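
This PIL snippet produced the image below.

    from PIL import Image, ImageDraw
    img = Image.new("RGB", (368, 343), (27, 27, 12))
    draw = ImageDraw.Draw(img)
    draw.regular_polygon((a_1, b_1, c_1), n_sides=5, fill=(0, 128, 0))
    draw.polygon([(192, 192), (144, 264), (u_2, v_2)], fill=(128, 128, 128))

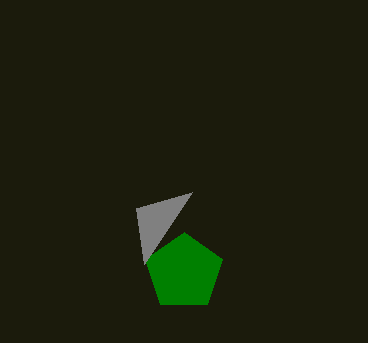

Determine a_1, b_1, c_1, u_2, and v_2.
a_1 = 184, b_1 = 272, c_1 = 40, u_2 = 136, v_2 = 208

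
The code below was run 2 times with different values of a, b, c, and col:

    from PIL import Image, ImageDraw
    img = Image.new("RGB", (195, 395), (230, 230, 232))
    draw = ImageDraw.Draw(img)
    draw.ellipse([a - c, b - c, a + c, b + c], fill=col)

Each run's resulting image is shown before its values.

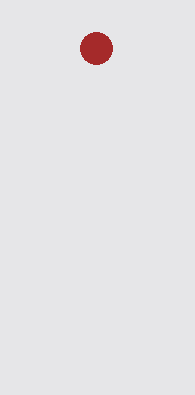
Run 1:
a = 96; b = 48; c = 16; col = 'brown'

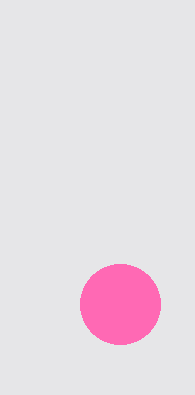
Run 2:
a = 120, b = 304, c = 40, col = 'hotpink'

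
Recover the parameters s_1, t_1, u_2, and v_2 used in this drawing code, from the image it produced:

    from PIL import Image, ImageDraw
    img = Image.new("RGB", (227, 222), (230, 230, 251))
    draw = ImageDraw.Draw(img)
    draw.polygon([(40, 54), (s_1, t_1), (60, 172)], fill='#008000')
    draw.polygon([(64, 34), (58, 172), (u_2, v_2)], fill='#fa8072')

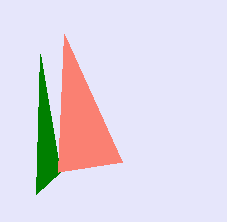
s_1 = 36; t_1 = 194; u_2 = 122; v_2 = 162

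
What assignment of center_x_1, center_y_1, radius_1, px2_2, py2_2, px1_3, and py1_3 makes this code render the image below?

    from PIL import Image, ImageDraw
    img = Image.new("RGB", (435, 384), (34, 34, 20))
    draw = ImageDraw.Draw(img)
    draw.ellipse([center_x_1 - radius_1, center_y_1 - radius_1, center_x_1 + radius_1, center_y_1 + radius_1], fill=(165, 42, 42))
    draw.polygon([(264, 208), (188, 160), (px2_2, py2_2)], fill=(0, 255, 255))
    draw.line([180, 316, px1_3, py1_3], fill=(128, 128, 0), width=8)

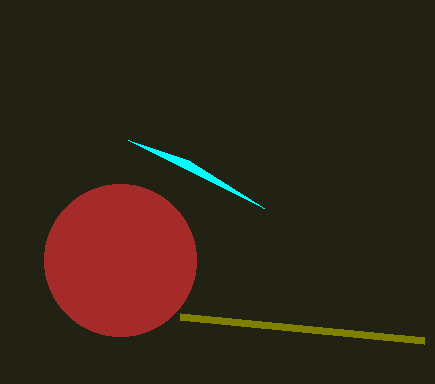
center_x_1 = 120
center_y_1 = 260
radius_1 = 76
px2_2 = 128
py2_2 = 140
px1_3 = 424
py1_3 = 340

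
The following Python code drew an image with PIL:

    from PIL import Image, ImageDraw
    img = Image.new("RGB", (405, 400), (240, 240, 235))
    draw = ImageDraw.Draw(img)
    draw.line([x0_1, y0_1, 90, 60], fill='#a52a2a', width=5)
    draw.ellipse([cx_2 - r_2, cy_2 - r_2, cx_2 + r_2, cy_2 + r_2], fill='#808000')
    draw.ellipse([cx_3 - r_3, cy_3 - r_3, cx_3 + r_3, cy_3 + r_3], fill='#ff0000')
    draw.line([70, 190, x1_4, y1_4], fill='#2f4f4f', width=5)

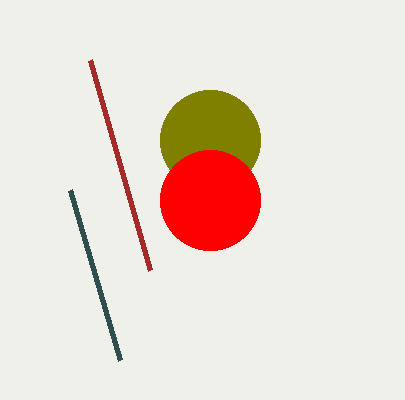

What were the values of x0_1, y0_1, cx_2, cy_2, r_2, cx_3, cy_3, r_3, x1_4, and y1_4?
x0_1 = 150; y0_1 = 270; cx_2 = 210; cy_2 = 140; r_2 = 50; cx_3 = 210; cy_3 = 200; r_3 = 50; x1_4 = 120; y1_4 = 360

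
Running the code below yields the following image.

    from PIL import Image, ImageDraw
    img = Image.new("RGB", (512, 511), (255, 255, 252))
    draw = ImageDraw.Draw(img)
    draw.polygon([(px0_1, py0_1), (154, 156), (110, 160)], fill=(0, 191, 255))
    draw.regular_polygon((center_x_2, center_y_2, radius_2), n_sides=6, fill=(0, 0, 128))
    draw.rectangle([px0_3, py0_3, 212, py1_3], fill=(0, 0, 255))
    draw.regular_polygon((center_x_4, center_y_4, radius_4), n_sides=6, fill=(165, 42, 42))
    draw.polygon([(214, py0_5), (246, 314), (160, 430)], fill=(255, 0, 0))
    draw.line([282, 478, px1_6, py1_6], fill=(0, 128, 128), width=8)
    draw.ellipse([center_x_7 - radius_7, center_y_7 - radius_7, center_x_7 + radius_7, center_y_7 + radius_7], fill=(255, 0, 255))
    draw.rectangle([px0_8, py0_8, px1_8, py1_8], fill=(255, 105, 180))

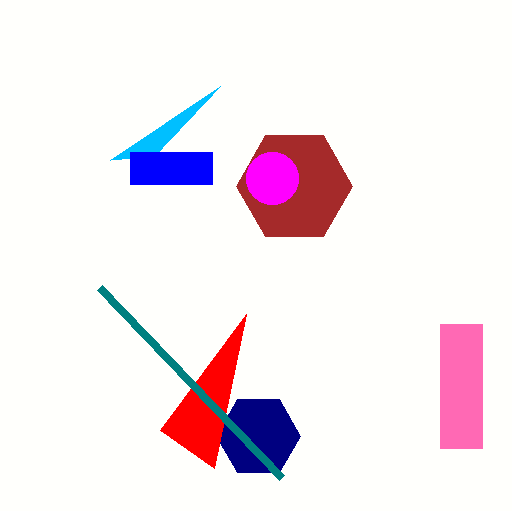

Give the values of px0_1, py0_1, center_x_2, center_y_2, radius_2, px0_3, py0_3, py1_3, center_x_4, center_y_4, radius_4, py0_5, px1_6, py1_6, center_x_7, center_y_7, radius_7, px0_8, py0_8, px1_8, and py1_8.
px0_1 = 220; py0_1 = 86; center_x_2 = 258; center_y_2 = 436; radius_2 = 42; px0_3 = 130; py0_3 = 152; py1_3 = 184; center_x_4 = 294; center_y_4 = 186; radius_4 = 58; py0_5 = 468; px1_6 = 100; py1_6 = 288; center_x_7 = 272; center_y_7 = 178; radius_7 = 26; px0_8 = 440; py0_8 = 324; px1_8 = 482; py1_8 = 448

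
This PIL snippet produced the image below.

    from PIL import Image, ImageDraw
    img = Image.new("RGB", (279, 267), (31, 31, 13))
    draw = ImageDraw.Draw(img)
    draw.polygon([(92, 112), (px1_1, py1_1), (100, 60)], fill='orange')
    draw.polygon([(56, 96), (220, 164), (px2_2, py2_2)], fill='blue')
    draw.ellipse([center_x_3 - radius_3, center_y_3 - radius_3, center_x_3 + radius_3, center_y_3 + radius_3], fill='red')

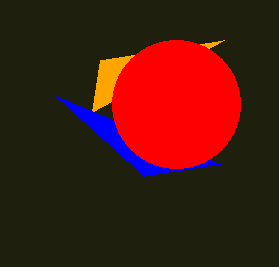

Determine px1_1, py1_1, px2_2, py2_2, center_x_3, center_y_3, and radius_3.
px1_1 = 224, py1_1 = 40, px2_2 = 144, py2_2 = 176, center_x_3 = 176, center_y_3 = 104, radius_3 = 64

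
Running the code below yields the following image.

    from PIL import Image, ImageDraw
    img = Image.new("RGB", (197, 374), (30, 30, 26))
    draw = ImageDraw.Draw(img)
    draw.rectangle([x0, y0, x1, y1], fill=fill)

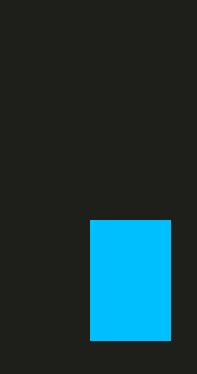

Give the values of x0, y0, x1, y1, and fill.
x0 = 90
y0 = 220
x1 = 170
y1 = 340
fill = 'deepskyblue'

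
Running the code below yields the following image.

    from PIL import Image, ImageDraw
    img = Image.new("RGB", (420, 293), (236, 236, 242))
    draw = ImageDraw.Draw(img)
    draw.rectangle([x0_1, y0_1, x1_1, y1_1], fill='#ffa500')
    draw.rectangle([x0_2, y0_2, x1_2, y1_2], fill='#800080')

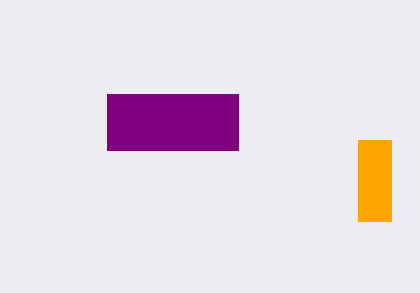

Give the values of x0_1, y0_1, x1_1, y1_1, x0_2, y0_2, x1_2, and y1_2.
x0_1 = 358, y0_1 = 140, x1_1 = 391, y1_1 = 221, x0_2 = 107, y0_2 = 94, x1_2 = 238, y1_2 = 150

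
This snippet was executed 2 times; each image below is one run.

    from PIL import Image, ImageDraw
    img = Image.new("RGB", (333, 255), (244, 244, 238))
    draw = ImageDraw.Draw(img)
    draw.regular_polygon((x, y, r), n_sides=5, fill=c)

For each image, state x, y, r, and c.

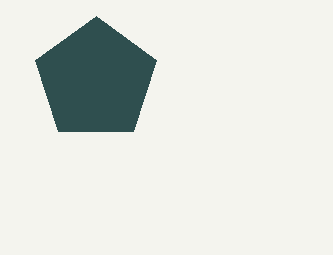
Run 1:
x = 96; y = 80; r = 64; c = 'darkslategray'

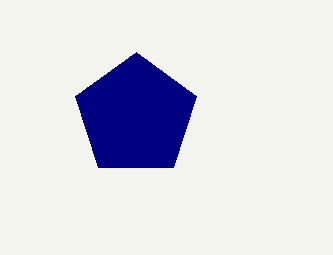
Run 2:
x = 136; y = 116; r = 64; c = 'navy'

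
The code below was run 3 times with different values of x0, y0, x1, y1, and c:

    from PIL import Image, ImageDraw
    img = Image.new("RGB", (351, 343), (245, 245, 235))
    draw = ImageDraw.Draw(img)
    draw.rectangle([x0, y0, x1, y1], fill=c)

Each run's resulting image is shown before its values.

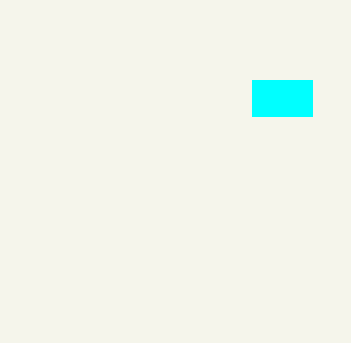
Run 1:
x0 = 252; y0 = 80; x1 = 312; y1 = 116; c = 'cyan'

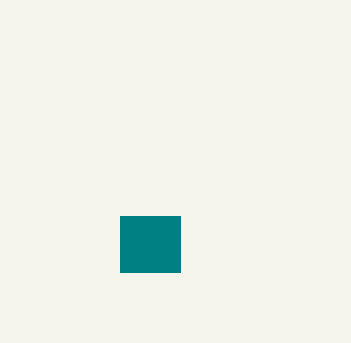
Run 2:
x0 = 120
y0 = 216
x1 = 180
y1 = 272
c = 'teal'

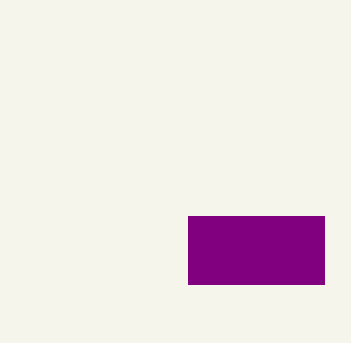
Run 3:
x0 = 188, y0 = 216, x1 = 324, y1 = 284, c = 'purple'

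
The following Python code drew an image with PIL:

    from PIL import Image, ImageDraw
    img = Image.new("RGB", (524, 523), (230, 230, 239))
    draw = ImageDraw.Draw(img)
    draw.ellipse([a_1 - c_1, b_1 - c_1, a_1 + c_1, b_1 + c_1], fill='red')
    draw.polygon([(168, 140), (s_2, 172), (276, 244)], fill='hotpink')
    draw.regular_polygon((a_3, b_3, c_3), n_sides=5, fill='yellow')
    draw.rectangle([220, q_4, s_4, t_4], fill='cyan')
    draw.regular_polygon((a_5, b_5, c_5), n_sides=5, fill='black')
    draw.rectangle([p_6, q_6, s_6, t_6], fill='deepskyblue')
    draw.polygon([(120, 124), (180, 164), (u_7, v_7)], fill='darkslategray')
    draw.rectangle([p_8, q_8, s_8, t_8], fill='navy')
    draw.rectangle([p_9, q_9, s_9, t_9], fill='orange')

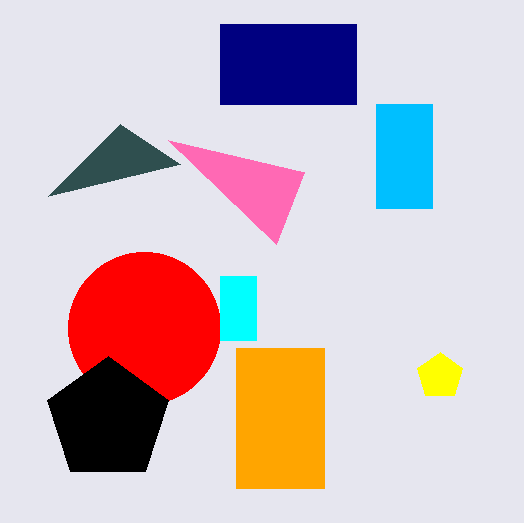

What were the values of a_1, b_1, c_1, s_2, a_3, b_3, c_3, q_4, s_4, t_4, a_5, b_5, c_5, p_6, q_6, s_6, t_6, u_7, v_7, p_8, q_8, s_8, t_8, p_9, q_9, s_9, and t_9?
a_1 = 144, b_1 = 328, c_1 = 76, s_2 = 304, a_3 = 440, b_3 = 376, c_3 = 24, q_4 = 276, s_4 = 256, t_4 = 340, a_5 = 108, b_5 = 420, c_5 = 64, p_6 = 376, q_6 = 104, s_6 = 432, t_6 = 208, u_7 = 48, v_7 = 196, p_8 = 220, q_8 = 24, s_8 = 356, t_8 = 104, p_9 = 236, q_9 = 348, s_9 = 324, t_9 = 488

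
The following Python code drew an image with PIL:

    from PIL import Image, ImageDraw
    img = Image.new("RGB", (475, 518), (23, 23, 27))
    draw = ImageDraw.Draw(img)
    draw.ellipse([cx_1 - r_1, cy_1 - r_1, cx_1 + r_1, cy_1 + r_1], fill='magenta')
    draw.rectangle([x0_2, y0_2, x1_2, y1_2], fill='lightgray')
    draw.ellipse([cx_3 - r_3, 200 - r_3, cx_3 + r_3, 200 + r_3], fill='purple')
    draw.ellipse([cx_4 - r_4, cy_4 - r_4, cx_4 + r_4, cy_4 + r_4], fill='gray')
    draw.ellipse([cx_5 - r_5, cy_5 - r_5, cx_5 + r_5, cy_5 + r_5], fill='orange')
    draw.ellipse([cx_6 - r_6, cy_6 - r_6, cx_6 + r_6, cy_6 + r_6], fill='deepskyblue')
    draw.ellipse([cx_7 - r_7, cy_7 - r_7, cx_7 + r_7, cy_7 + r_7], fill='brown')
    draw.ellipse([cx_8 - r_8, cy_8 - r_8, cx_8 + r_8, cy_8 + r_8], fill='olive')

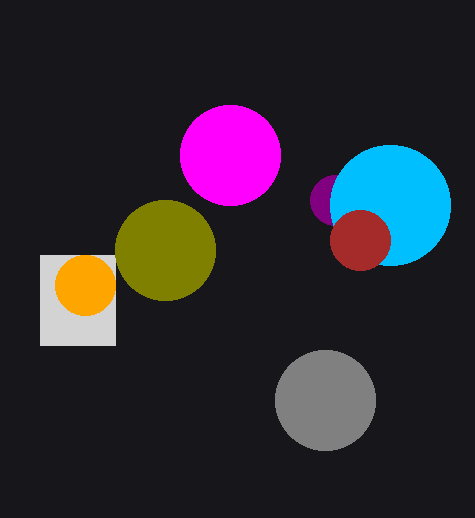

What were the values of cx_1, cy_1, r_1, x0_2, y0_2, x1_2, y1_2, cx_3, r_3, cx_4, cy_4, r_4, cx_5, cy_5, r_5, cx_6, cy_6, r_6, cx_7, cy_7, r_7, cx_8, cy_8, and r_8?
cx_1 = 230; cy_1 = 155; r_1 = 50; x0_2 = 40; y0_2 = 255; x1_2 = 115; y1_2 = 345; cx_3 = 335; r_3 = 25; cx_4 = 325; cy_4 = 400; r_4 = 50; cx_5 = 85; cy_5 = 285; r_5 = 30; cx_6 = 390; cy_6 = 205; r_6 = 60; cx_7 = 360; cy_7 = 240; r_7 = 30; cx_8 = 165; cy_8 = 250; r_8 = 50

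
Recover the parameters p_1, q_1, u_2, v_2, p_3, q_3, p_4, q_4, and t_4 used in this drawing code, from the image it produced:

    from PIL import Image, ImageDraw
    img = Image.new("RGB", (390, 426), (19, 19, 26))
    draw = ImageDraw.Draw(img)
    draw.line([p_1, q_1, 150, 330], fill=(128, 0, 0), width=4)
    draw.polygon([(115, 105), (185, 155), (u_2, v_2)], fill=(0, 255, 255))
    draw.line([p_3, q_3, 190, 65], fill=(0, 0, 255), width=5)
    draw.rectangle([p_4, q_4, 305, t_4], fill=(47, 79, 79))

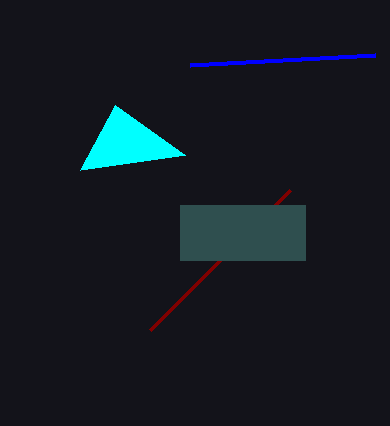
p_1 = 290, q_1 = 190, u_2 = 80, v_2 = 170, p_3 = 375, q_3 = 55, p_4 = 180, q_4 = 205, t_4 = 260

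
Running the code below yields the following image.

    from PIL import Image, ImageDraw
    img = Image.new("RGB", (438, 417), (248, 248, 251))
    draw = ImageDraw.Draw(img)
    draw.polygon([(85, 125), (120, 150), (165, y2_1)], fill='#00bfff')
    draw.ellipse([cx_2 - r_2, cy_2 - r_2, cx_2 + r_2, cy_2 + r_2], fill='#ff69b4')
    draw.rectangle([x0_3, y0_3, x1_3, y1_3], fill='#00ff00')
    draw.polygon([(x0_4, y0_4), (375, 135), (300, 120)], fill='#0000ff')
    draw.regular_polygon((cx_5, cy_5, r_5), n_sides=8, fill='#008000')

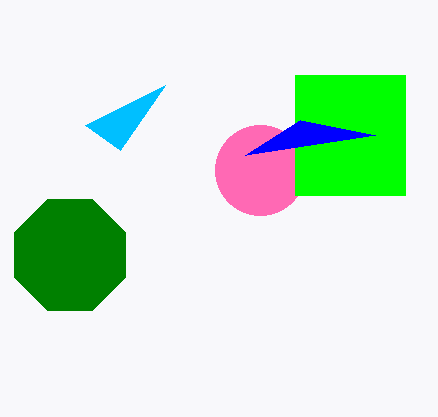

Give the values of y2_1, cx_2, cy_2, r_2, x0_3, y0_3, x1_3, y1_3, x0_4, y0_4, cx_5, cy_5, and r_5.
y2_1 = 85; cx_2 = 260; cy_2 = 170; r_2 = 45; x0_3 = 295; y0_3 = 75; x1_3 = 405; y1_3 = 195; x0_4 = 245; y0_4 = 155; cx_5 = 70; cy_5 = 255; r_5 = 60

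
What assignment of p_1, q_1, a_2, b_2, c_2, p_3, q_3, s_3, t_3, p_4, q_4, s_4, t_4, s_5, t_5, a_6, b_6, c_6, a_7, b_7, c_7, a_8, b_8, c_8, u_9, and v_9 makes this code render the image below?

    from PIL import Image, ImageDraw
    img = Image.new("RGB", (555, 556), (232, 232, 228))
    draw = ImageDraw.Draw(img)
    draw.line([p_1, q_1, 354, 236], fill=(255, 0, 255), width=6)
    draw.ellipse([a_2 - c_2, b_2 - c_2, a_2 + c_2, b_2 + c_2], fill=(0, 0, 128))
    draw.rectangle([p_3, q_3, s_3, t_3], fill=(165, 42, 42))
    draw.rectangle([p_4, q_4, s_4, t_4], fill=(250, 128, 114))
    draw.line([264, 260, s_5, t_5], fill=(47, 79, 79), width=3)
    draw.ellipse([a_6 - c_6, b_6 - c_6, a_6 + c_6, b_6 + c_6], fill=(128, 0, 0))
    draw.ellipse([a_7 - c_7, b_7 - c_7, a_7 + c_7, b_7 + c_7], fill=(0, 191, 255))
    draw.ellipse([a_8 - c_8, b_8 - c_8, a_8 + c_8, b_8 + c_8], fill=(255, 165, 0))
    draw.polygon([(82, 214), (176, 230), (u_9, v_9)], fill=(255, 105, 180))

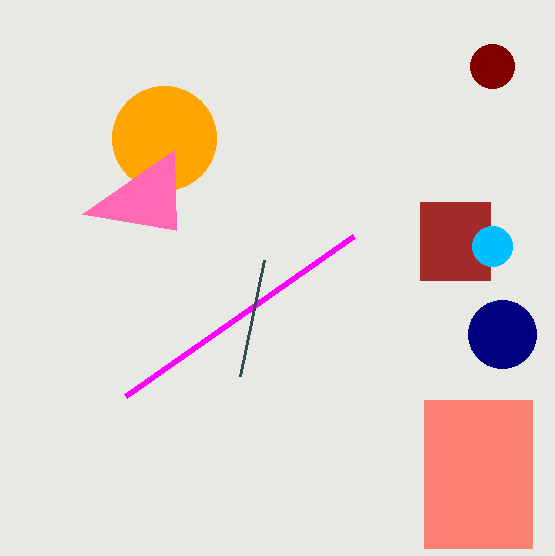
p_1 = 126
q_1 = 396
a_2 = 502
b_2 = 334
c_2 = 34
p_3 = 420
q_3 = 202
s_3 = 490
t_3 = 280
p_4 = 424
q_4 = 400
s_4 = 532
t_4 = 548
s_5 = 240
t_5 = 376
a_6 = 492
b_6 = 66
c_6 = 22
a_7 = 492
b_7 = 246
c_7 = 20
a_8 = 164
b_8 = 138
c_8 = 52
u_9 = 174
v_9 = 150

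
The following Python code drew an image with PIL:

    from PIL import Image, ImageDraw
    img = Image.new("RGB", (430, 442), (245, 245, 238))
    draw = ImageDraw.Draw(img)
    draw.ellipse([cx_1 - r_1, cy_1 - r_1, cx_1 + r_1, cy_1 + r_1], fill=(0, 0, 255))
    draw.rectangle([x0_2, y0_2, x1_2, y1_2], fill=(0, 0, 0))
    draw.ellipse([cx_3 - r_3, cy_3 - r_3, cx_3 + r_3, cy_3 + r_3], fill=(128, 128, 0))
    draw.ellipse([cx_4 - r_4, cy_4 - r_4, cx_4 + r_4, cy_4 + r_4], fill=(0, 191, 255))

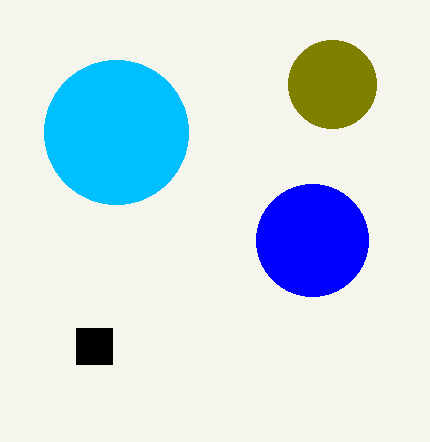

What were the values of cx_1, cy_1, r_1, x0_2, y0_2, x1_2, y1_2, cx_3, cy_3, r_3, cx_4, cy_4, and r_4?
cx_1 = 312
cy_1 = 240
r_1 = 56
x0_2 = 76
y0_2 = 328
x1_2 = 112
y1_2 = 364
cx_3 = 332
cy_3 = 84
r_3 = 44
cx_4 = 116
cy_4 = 132
r_4 = 72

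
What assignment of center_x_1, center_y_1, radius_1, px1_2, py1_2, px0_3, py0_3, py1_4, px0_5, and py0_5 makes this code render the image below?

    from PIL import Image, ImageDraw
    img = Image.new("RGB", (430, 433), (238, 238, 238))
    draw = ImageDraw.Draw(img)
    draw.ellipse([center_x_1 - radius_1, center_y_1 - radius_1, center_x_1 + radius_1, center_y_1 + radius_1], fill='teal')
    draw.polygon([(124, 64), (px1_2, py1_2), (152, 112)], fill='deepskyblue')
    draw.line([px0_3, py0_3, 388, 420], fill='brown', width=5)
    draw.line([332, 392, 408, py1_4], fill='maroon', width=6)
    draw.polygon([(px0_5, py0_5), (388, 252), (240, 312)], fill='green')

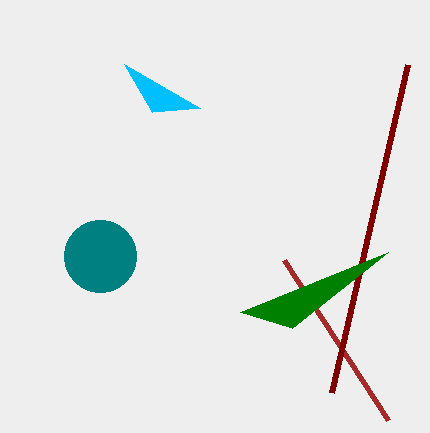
center_x_1 = 100
center_y_1 = 256
radius_1 = 36
px1_2 = 200
py1_2 = 108
px0_3 = 284
py0_3 = 260
py1_4 = 64
px0_5 = 292
py0_5 = 328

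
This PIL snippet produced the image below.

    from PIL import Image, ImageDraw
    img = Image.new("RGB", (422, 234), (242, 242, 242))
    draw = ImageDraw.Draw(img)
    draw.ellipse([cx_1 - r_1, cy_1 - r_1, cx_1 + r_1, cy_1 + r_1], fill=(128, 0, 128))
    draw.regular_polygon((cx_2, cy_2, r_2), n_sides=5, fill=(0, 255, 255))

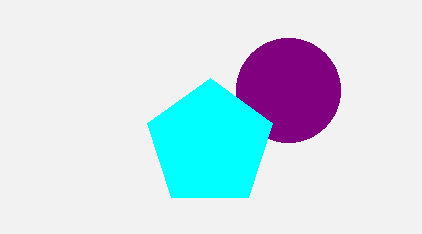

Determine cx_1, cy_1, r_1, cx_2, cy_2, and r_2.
cx_1 = 288; cy_1 = 90; r_1 = 52; cx_2 = 210; cy_2 = 144; r_2 = 66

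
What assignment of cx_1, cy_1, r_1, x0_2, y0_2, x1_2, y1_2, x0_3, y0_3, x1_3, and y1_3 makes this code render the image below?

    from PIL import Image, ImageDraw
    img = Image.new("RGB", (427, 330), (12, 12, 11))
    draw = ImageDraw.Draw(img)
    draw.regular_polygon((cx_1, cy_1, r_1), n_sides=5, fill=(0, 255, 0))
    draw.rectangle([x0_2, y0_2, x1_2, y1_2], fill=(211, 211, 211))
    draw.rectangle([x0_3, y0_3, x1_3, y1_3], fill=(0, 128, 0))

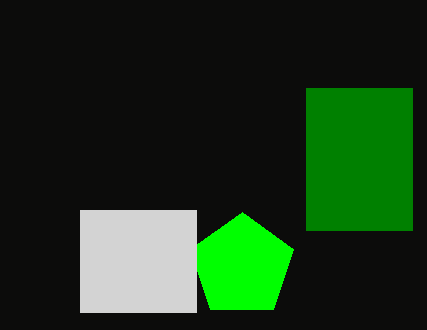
cx_1 = 242, cy_1 = 266, r_1 = 54, x0_2 = 80, y0_2 = 210, x1_2 = 196, y1_2 = 312, x0_3 = 306, y0_3 = 88, x1_3 = 412, y1_3 = 230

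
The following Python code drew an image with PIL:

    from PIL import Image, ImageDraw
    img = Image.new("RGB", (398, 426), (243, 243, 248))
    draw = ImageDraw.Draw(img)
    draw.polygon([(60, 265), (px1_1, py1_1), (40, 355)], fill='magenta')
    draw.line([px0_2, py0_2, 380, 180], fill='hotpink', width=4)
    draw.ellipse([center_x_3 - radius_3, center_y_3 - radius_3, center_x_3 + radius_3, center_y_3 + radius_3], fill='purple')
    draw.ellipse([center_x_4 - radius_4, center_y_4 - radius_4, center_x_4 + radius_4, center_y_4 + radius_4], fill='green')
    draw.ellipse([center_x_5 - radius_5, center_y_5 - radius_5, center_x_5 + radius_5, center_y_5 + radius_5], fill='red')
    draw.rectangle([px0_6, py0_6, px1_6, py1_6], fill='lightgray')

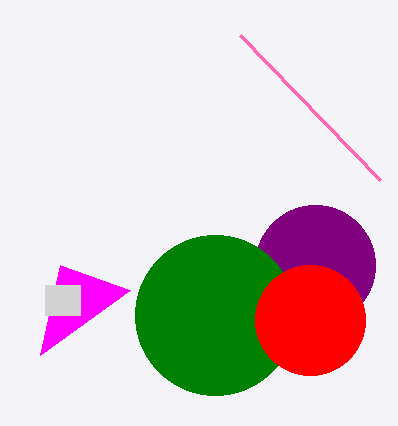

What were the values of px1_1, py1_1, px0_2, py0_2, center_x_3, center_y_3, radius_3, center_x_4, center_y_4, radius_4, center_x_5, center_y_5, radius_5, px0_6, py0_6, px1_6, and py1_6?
px1_1 = 130
py1_1 = 290
px0_2 = 240
py0_2 = 35
center_x_3 = 315
center_y_3 = 265
radius_3 = 60
center_x_4 = 215
center_y_4 = 315
radius_4 = 80
center_x_5 = 310
center_y_5 = 320
radius_5 = 55
px0_6 = 45
py0_6 = 285
px1_6 = 80
py1_6 = 315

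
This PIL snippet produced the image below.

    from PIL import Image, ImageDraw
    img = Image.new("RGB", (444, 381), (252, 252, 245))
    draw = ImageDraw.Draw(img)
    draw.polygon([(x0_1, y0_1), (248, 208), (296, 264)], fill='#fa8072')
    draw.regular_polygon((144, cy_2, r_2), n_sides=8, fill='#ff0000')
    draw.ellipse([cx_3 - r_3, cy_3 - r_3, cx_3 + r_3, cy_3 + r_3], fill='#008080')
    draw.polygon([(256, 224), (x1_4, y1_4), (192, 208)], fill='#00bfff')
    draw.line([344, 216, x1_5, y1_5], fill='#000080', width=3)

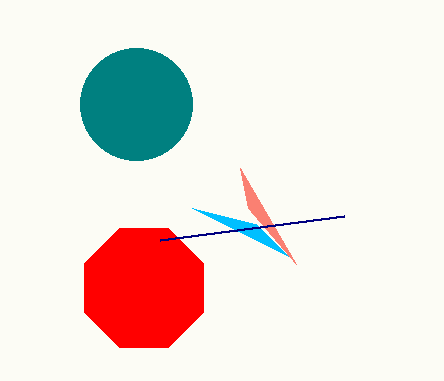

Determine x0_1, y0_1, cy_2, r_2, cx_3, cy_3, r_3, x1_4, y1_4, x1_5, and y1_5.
x0_1 = 240
y0_1 = 168
cy_2 = 288
r_2 = 64
cx_3 = 136
cy_3 = 104
r_3 = 56
x1_4 = 288
y1_4 = 256
x1_5 = 160
y1_5 = 240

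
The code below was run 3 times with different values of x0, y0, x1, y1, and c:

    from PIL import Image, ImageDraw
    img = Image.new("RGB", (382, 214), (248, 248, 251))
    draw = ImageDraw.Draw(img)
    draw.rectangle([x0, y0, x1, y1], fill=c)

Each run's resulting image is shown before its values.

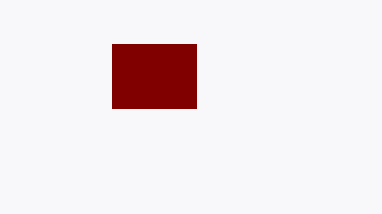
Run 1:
x0 = 112
y0 = 44
x1 = 196
y1 = 108
c = 'maroon'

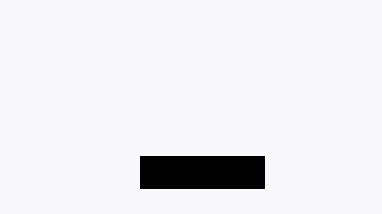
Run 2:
x0 = 140, y0 = 156, x1 = 264, y1 = 188, c = 'black'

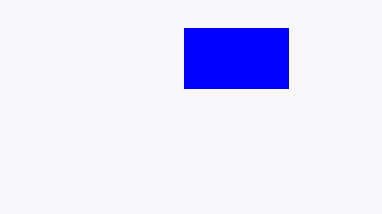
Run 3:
x0 = 184; y0 = 28; x1 = 288; y1 = 88; c = 'blue'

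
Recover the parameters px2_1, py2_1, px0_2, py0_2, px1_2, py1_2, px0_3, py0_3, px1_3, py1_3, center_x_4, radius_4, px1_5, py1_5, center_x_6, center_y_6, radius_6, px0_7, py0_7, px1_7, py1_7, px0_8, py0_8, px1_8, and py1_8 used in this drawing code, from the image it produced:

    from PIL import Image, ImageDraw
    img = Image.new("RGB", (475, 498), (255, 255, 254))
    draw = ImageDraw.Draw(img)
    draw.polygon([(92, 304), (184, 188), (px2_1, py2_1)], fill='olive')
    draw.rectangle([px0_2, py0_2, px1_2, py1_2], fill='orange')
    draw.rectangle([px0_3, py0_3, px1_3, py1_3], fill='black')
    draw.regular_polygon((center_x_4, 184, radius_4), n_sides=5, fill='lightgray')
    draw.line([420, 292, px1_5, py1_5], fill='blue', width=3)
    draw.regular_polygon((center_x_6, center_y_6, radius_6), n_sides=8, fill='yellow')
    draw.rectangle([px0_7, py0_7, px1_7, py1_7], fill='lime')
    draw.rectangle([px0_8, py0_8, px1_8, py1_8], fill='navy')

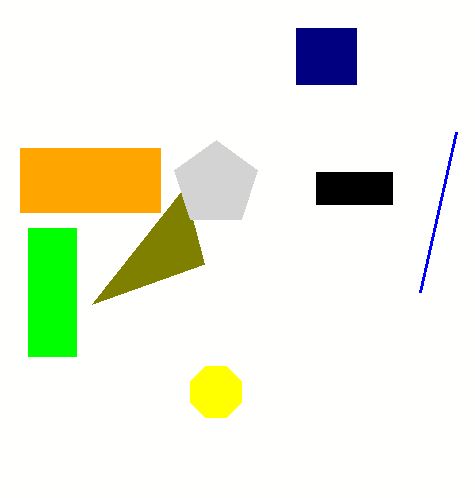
px2_1 = 204
py2_1 = 264
px0_2 = 20
py0_2 = 148
px1_2 = 160
py1_2 = 212
px0_3 = 316
py0_3 = 172
px1_3 = 392
py1_3 = 204
center_x_4 = 216
radius_4 = 44
px1_5 = 456
py1_5 = 132
center_x_6 = 216
center_y_6 = 392
radius_6 = 28
px0_7 = 28
py0_7 = 228
px1_7 = 76
py1_7 = 356
px0_8 = 296
py0_8 = 28
px1_8 = 356
py1_8 = 84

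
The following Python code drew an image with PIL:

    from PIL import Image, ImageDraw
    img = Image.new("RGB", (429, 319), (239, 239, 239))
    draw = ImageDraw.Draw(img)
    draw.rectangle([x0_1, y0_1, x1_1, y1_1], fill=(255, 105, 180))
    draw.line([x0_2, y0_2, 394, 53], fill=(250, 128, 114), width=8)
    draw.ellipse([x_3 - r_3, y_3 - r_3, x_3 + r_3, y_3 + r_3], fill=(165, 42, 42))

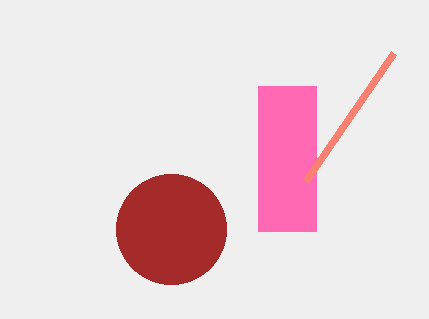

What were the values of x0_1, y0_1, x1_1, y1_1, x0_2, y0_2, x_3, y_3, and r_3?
x0_1 = 258, y0_1 = 86, x1_1 = 316, y1_1 = 231, x0_2 = 306, y0_2 = 181, x_3 = 171, y_3 = 229, r_3 = 55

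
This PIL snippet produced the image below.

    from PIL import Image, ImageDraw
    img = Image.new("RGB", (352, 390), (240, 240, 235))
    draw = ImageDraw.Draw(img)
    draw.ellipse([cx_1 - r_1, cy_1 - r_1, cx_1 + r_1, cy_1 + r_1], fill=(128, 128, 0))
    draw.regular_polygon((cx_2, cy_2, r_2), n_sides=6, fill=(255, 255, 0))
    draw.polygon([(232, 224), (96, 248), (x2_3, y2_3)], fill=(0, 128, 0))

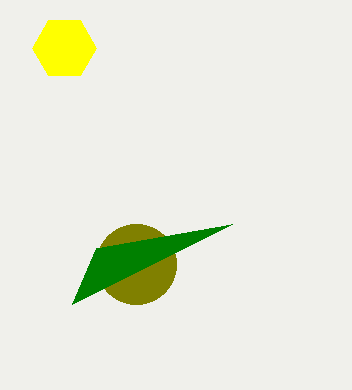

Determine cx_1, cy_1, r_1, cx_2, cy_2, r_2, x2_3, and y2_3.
cx_1 = 136; cy_1 = 264; r_1 = 40; cx_2 = 64; cy_2 = 48; r_2 = 32; x2_3 = 72; y2_3 = 304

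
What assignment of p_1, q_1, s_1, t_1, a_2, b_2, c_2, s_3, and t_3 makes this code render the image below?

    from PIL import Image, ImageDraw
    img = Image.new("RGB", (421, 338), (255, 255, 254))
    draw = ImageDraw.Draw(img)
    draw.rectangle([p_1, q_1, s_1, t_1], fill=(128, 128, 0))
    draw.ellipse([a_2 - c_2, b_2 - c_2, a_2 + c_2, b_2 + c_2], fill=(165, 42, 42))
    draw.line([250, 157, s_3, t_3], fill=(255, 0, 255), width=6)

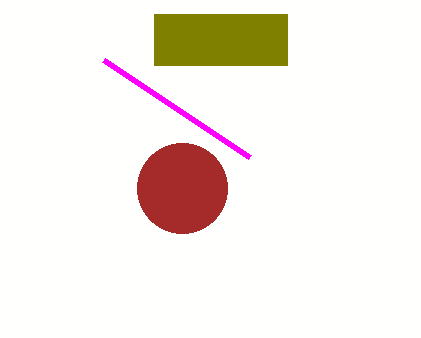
p_1 = 154, q_1 = 14, s_1 = 287, t_1 = 65, a_2 = 182, b_2 = 188, c_2 = 45, s_3 = 104, t_3 = 60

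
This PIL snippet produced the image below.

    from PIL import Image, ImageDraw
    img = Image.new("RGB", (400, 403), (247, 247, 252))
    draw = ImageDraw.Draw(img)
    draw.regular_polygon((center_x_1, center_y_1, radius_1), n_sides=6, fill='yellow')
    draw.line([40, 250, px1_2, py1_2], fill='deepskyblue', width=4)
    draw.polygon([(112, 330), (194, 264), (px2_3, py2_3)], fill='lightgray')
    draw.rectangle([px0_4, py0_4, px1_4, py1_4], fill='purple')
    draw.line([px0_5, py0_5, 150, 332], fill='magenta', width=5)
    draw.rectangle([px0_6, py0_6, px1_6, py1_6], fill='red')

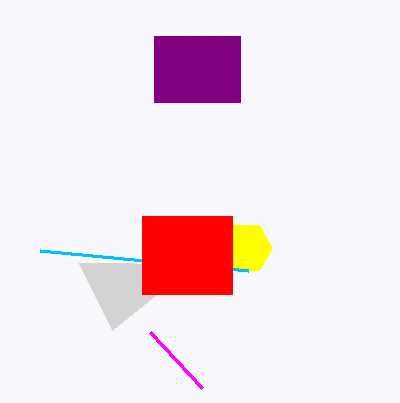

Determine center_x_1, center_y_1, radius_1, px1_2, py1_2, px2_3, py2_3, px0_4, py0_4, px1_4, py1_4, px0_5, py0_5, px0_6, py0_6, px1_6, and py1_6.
center_x_1 = 246; center_y_1 = 248; radius_1 = 26; px1_2 = 248; py1_2 = 270; px2_3 = 78; py2_3 = 262; px0_4 = 154; py0_4 = 36; px1_4 = 240; py1_4 = 102; px0_5 = 202; py0_5 = 388; px0_6 = 142; py0_6 = 216; px1_6 = 232; py1_6 = 294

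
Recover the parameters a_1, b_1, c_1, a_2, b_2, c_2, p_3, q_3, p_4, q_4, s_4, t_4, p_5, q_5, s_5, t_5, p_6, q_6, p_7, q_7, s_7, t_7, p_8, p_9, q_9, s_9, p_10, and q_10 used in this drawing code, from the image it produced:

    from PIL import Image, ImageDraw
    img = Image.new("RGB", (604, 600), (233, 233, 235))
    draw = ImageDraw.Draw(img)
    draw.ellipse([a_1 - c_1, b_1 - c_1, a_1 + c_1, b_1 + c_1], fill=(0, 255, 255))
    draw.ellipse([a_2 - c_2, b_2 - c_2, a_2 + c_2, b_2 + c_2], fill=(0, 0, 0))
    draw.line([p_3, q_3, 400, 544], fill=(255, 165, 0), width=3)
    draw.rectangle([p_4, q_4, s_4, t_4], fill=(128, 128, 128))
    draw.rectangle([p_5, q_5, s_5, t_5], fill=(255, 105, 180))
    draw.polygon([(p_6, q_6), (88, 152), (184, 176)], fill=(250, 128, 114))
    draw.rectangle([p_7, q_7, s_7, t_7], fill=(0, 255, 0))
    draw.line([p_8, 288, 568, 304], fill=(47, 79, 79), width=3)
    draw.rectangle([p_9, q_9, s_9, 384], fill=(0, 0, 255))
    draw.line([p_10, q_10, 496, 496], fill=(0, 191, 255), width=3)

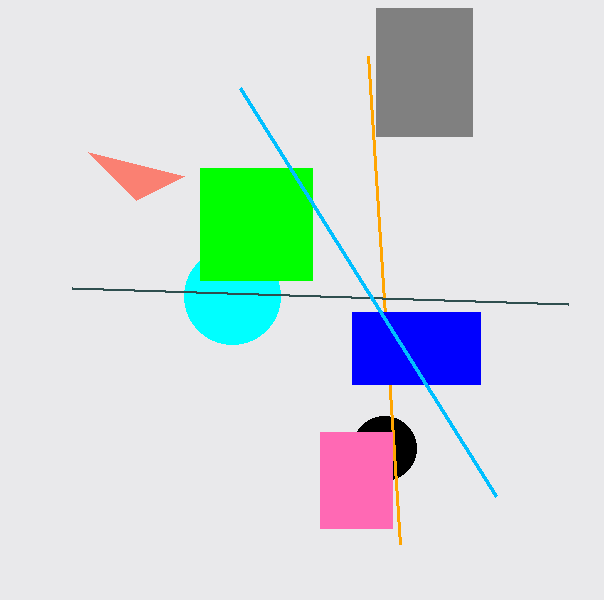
a_1 = 232; b_1 = 296; c_1 = 48; a_2 = 384; b_2 = 448; c_2 = 32; p_3 = 368; q_3 = 56; p_4 = 376; q_4 = 8; s_4 = 472; t_4 = 136; p_5 = 320; q_5 = 432; s_5 = 392; t_5 = 528; p_6 = 136; q_6 = 200; p_7 = 200; q_7 = 168; s_7 = 312; t_7 = 280; p_8 = 72; p_9 = 352; q_9 = 312; s_9 = 480; p_10 = 240; q_10 = 88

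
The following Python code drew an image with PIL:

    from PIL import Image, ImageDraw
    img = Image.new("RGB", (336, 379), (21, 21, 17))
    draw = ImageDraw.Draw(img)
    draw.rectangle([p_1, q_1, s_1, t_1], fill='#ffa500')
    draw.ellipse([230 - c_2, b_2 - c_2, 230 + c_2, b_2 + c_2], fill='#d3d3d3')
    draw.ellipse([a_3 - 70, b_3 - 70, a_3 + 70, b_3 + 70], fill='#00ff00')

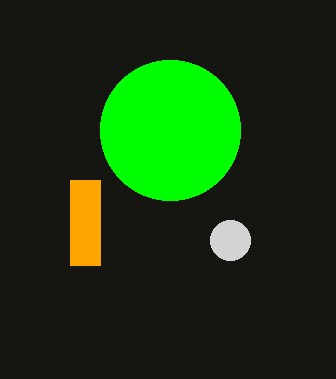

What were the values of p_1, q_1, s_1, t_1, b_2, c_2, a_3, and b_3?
p_1 = 70
q_1 = 180
s_1 = 100
t_1 = 265
b_2 = 240
c_2 = 20
a_3 = 170
b_3 = 130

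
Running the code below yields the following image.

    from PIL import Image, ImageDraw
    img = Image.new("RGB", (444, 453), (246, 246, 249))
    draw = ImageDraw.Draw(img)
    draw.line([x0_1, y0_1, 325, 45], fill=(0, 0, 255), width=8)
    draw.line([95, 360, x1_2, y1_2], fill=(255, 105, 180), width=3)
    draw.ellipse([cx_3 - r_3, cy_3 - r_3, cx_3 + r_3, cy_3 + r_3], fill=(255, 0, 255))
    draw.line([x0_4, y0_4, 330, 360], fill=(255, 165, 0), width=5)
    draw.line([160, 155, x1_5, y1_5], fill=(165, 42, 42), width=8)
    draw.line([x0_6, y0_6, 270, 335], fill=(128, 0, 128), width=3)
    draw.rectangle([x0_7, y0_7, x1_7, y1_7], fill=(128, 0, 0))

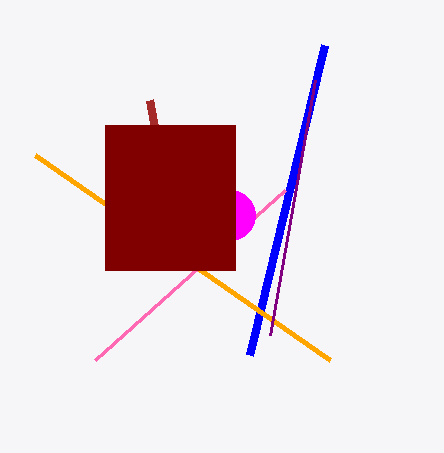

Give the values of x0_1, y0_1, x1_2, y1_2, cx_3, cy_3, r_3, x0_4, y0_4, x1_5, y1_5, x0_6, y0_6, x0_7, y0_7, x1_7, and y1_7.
x0_1 = 250
y0_1 = 355
x1_2 = 285
y1_2 = 190
cx_3 = 230
cy_3 = 215
r_3 = 25
x0_4 = 35
y0_4 = 155
x1_5 = 150
y1_5 = 100
x0_6 = 315
y0_6 = 80
x0_7 = 105
y0_7 = 125
x1_7 = 235
y1_7 = 270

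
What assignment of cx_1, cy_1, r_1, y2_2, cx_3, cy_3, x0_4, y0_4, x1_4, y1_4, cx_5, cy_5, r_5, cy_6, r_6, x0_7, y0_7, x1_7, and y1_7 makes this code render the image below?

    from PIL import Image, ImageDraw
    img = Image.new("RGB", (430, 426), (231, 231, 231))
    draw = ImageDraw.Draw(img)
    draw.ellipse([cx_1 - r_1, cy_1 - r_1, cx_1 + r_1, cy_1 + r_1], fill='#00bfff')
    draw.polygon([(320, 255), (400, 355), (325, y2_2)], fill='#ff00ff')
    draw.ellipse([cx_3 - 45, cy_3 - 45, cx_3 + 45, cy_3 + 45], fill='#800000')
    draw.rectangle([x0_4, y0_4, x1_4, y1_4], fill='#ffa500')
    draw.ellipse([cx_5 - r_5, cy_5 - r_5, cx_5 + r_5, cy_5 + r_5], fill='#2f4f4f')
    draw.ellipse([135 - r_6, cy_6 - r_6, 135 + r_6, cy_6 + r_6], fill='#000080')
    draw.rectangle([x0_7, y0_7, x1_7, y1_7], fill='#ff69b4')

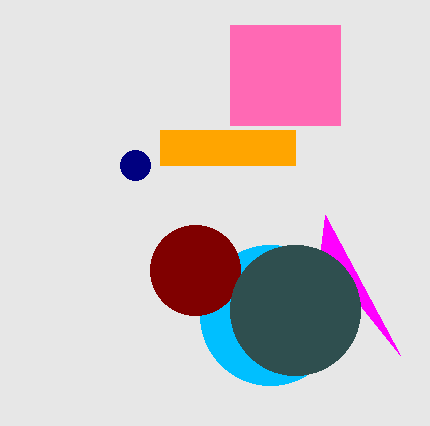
cx_1 = 270; cy_1 = 315; r_1 = 70; y2_2 = 215; cx_3 = 195; cy_3 = 270; x0_4 = 160; y0_4 = 130; x1_4 = 295; y1_4 = 165; cx_5 = 295; cy_5 = 310; r_5 = 65; cy_6 = 165; r_6 = 15; x0_7 = 230; y0_7 = 25; x1_7 = 340; y1_7 = 125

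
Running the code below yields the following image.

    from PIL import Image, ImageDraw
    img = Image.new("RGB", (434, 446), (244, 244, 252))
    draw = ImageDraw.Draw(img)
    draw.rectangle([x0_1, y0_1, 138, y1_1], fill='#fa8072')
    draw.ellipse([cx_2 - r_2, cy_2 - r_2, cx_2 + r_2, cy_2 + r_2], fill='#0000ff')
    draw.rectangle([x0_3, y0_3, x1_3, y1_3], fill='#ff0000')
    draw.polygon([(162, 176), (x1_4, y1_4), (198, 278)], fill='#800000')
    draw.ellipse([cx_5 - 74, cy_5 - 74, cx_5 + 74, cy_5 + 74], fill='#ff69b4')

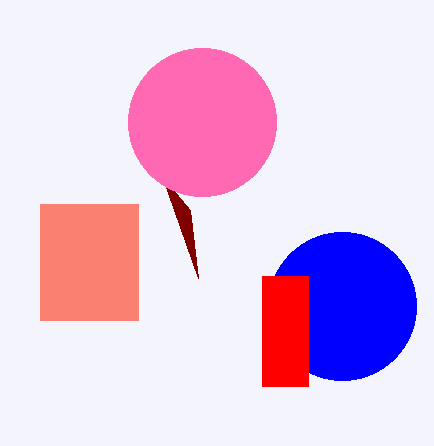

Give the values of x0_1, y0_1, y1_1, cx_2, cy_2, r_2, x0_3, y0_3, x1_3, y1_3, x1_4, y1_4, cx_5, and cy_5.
x0_1 = 40, y0_1 = 204, y1_1 = 320, cx_2 = 342, cy_2 = 306, r_2 = 74, x0_3 = 262, y0_3 = 276, x1_3 = 308, y1_3 = 386, x1_4 = 190, y1_4 = 210, cx_5 = 202, cy_5 = 122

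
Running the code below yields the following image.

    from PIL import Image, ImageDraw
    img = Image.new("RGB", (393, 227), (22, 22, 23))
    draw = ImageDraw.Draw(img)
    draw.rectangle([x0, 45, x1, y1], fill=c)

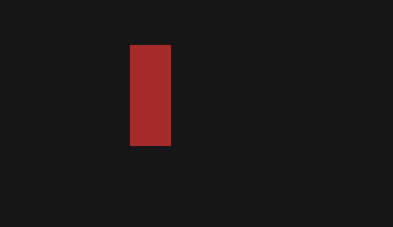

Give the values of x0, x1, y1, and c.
x0 = 130; x1 = 170; y1 = 145; c = 'brown'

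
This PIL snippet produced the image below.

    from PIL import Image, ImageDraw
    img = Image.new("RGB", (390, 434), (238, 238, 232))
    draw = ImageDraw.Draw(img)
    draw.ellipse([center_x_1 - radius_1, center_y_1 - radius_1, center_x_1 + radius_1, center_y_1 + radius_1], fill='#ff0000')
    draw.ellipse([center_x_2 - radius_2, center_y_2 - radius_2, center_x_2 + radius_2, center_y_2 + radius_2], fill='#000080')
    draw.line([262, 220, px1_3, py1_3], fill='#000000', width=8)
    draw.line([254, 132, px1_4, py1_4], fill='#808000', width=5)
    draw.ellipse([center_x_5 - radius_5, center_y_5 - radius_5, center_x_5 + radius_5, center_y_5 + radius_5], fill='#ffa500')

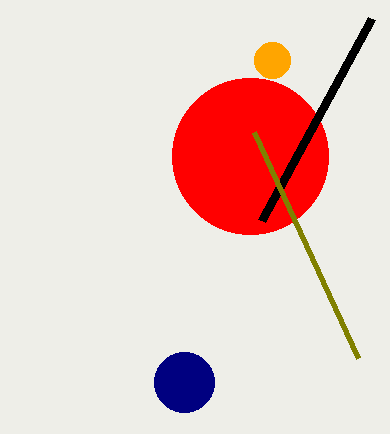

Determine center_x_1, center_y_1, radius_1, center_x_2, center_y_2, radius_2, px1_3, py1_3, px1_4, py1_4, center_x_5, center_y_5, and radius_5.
center_x_1 = 250, center_y_1 = 156, radius_1 = 78, center_x_2 = 184, center_y_2 = 382, radius_2 = 30, px1_3 = 372, py1_3 = 18, px1_4 = 358, py1_4 = 358, center_x_5 = 272, center_y_5 = 60, radius_5 = 18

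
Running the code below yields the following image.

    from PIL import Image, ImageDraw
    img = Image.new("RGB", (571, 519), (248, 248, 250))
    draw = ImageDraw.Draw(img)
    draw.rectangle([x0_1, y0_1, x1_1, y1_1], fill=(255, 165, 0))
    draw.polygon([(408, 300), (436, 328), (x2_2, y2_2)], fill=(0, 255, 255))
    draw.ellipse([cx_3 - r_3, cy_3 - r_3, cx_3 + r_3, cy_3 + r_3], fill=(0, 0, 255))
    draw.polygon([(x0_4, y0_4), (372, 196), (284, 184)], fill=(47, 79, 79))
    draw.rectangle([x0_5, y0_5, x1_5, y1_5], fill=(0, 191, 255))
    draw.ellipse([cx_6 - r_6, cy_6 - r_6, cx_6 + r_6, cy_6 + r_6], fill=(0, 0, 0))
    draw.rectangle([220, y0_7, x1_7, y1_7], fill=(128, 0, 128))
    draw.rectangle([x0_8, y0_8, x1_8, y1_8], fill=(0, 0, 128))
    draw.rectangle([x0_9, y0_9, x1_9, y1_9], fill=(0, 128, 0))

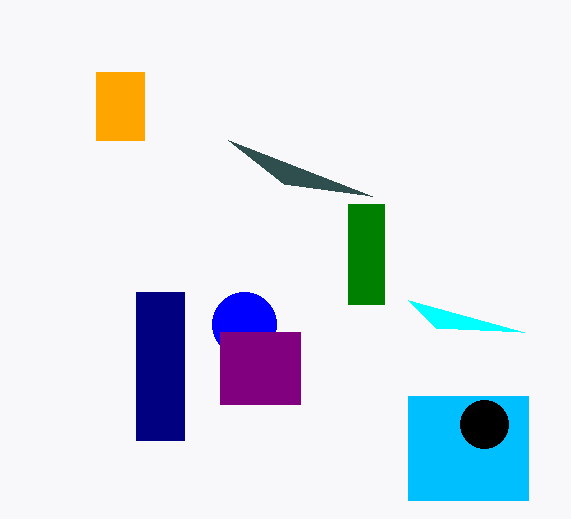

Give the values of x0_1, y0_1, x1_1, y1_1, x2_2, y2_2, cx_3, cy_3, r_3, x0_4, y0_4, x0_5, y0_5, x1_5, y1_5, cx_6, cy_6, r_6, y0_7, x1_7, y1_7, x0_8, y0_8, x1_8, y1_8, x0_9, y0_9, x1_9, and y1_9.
x0_1 = 96, y0_1 = 72, x1_1 = 144, y1_1 = 140, x2_2 = 524, y2_2 = 332, cx_3 = 244, cy_3 = 324, r_3 = 32, x0_4 = 228, y0_4 = 140, x0_5 = 408, y0_5 = 396, x1_5 = 528, y1_5 = 500, cx_6 = 484, cy_6 = 424, r_6 = 24, y0_7 = 332, x1_7 = 300, y1_7 = 404, x0_8 = 136, y0_8 = 292, x1_8 = 184, y1_8 = 440, x0_9 = 348, y0_9 = 204, x1_9 = 384, y1_9 = 304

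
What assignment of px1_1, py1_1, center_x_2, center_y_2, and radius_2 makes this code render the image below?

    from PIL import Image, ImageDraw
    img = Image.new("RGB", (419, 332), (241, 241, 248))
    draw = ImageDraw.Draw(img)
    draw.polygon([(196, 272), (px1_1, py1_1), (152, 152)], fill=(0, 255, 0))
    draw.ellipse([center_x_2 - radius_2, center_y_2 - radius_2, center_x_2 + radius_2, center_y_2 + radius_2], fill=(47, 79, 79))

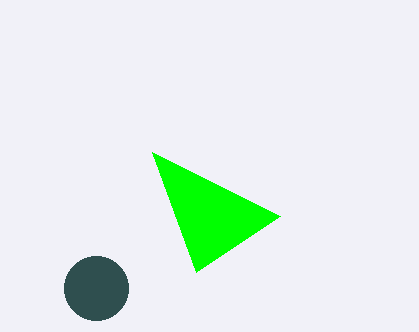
px1_1 = 280, py1_1 = 216, center_x_2 = 96, center_y_2 = 288, radius_2 = 32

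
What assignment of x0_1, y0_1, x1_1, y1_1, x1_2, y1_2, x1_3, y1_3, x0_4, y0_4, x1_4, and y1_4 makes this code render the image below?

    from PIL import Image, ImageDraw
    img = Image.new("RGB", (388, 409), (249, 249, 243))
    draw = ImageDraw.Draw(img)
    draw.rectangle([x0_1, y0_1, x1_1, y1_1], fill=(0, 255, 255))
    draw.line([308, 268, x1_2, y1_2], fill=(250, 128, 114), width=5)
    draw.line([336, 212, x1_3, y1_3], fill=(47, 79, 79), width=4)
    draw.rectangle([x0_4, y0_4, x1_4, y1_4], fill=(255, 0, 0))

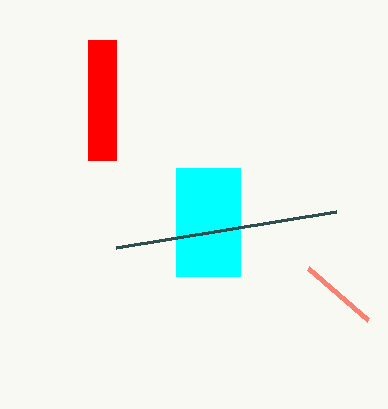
x0_1 = 176
y0_1 = 168
x1_1 = 240
y1_1 = 276
x1_2 = 368
y1_2 = 320
x1_3 = 116
y1_3 = 248
x0_4 = 88
y0_4 = 40
x1_4 = 116
y1_4 = 160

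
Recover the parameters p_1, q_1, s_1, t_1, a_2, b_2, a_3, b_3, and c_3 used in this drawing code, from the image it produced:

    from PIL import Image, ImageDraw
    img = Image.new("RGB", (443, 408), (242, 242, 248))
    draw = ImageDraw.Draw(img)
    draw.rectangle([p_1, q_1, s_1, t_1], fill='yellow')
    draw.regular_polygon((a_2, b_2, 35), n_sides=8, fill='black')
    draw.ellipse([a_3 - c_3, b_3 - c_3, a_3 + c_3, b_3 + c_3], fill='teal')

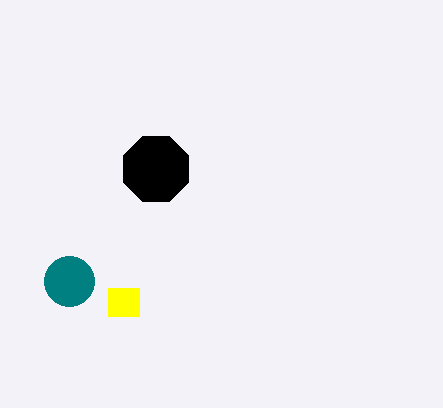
p_1 = 108
q_1 = 288
s_1 = 139
t_1 = 316
a_2 = 156
b_2 = 169
a_3 = 69
b_3 = 281
c_3 = 25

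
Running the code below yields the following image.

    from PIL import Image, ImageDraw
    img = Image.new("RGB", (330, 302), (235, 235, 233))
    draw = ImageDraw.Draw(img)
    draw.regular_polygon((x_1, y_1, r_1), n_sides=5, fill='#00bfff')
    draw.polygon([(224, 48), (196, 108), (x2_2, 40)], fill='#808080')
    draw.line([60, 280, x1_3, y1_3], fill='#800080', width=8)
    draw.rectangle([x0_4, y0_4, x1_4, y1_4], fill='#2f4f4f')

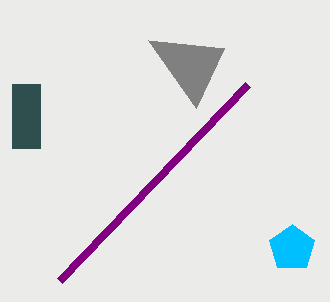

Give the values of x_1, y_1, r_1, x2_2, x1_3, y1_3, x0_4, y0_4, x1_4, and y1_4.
x_1 = 292, y_1 = 248, r_1 = 24, x2_2 = 148, x1_3 = 248, y1_3 = 84, x0_4 = 12, y0_4 = 84, x1_4 = 40, y1_4 = 148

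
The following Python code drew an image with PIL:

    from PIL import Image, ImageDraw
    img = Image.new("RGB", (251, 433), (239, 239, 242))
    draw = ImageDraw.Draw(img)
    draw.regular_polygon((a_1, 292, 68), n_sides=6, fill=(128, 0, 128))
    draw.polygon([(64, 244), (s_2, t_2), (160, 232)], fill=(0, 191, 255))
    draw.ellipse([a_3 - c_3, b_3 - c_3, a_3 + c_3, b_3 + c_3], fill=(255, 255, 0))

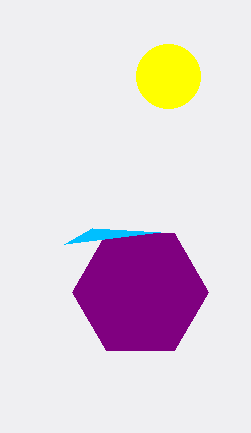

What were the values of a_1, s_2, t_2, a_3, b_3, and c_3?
a_1 = 140; s_2 = 92; t_2 = 228; a_3 = 168; b_3 = 76; c_3 = 32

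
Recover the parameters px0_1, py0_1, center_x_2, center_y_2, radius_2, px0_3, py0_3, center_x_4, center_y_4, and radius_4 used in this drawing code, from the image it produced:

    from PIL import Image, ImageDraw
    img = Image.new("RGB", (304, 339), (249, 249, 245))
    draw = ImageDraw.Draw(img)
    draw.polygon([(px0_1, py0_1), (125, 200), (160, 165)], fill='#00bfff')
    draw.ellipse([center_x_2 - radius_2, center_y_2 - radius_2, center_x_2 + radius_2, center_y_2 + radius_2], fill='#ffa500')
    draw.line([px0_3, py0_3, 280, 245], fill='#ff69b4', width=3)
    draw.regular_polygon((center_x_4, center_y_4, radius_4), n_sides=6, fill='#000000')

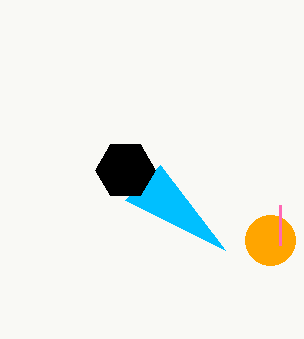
px0_1 = 225
py0_1 = 250
center_x_2 = 270
center_y_2 = 240
radius_2 = 25
px0_3 = 280
py0_3 = 205
center_x_4 = 125
center_y_4 = 170
radius_4 = 30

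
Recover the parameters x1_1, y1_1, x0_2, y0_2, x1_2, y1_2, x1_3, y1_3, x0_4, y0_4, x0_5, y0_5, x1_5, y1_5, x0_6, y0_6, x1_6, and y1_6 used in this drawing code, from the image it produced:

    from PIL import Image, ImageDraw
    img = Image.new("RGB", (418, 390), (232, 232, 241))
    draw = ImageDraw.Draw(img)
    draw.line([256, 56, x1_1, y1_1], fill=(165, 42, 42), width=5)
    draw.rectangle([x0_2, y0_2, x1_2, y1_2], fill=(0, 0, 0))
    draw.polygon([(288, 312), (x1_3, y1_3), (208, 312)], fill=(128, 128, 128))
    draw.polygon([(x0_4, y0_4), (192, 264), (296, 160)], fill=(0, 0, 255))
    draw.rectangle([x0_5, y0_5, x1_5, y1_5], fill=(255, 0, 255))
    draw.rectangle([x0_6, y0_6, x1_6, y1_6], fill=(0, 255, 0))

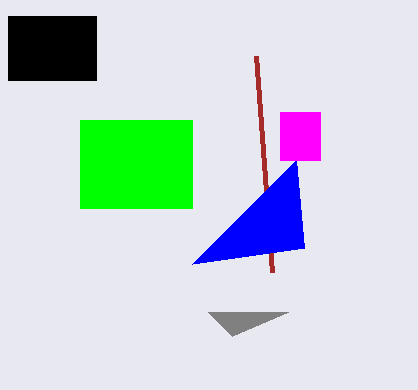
x1_1 = 272; y1_1 = 272; x0_2 = 8; y0_2 = 16; x1_2 = 96; y1_2 = 80; x1_3 = 232; y1_3 = 336; x0_4 = 304; y0_4 = 248; x0_5 = 280; y0_5 = 112; x1_5 = 320; y1_5 = 160; x0_6 = 80; y0_6 = 120; x1_6 = 192; y1_6 = 208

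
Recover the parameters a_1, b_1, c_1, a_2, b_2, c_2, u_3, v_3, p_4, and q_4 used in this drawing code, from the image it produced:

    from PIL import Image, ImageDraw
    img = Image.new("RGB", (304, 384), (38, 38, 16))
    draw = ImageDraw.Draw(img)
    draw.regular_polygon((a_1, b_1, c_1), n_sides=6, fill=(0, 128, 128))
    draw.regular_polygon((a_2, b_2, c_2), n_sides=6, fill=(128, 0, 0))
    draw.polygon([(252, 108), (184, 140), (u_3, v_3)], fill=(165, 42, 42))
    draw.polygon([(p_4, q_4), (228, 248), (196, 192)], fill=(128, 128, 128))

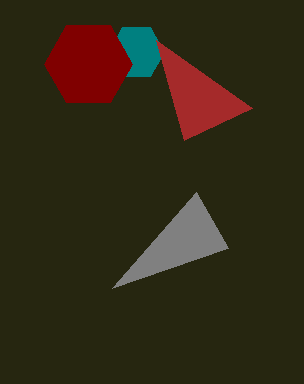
a_1 = 136, b_1 = 52, c_1 = 28, a_2 = 88, b_2 = 64, c_2 = 44, u_3 = 156, v_3 = 40, p_4 = 112, q_4 = 288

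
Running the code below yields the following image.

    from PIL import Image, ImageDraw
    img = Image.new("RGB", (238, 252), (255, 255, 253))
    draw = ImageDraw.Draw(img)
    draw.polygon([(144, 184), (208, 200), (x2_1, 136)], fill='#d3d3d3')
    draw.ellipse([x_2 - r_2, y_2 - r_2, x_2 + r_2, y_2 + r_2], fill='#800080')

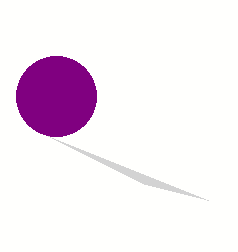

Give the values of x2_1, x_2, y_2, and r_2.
x2_1 = 48; x_2 = 56; y_2 = 96; r_2 = 40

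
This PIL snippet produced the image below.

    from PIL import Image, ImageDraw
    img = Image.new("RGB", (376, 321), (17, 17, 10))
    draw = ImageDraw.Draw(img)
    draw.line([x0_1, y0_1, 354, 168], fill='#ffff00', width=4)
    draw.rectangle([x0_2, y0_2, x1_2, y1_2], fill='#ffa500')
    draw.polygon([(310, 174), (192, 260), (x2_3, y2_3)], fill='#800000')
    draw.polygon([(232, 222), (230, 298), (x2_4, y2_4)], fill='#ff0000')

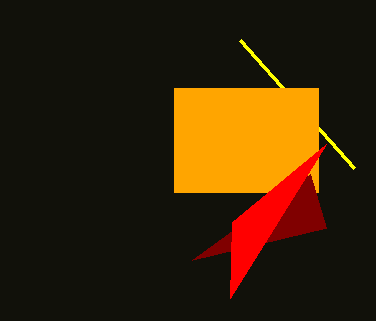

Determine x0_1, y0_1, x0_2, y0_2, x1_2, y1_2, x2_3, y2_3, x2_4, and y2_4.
x0_1 = 240
y0_1 = 40
x0_2 = 174
y0_2 = 88
x1_2 = 318
y1_2 = 192
x2_3 = 326
y2_3 = 228
x2_4 = 326
y2_4 = 144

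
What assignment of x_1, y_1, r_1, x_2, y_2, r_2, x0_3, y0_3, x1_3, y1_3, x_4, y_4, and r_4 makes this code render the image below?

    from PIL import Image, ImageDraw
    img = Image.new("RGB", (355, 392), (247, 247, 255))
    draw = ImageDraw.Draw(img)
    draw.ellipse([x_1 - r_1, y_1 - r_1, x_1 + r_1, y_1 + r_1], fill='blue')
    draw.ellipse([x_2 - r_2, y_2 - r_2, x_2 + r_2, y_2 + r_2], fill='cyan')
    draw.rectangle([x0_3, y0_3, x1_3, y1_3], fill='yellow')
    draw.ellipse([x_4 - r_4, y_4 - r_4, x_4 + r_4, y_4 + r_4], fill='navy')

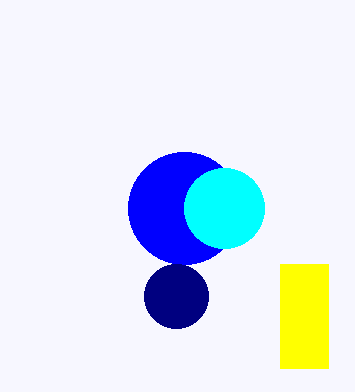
x_1 = 184
y_1 = 208
r_1 = 56
x_2 = 224
y_2 = 208
r_2 = 40
x0_3 = 280
y0_3 = 264
x1_3 = 328
y1_3 = 368
x_4 = 176
y_4 = 296
r_4 = 32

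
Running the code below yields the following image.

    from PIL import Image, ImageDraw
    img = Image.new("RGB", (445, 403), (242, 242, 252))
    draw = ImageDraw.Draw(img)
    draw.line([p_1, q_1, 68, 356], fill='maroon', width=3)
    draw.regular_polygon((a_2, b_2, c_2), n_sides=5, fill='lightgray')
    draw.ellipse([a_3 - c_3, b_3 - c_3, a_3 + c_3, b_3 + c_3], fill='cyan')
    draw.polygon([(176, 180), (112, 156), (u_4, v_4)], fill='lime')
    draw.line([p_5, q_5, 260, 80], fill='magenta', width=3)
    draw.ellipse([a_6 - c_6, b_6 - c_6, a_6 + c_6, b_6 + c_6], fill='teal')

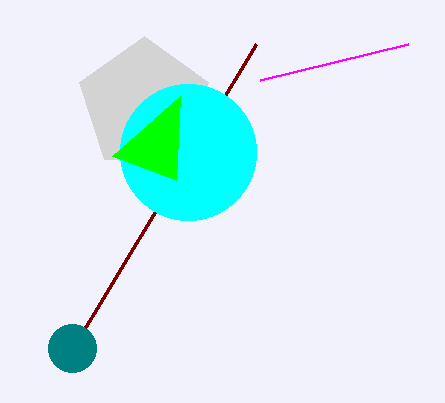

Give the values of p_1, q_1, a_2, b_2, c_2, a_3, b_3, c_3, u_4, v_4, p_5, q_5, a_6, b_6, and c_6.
p_1 = 256, q_1 = 44, a_2 = 144, b_2 = 104, c_2 = 68, a_3 = 188, b_3 = 152, c_3 = 68, u_4 = 180, v_4 = 96, p_5 = 408, q_5 = 44, a_6 = 72, b_6 = 348, c_6 = 24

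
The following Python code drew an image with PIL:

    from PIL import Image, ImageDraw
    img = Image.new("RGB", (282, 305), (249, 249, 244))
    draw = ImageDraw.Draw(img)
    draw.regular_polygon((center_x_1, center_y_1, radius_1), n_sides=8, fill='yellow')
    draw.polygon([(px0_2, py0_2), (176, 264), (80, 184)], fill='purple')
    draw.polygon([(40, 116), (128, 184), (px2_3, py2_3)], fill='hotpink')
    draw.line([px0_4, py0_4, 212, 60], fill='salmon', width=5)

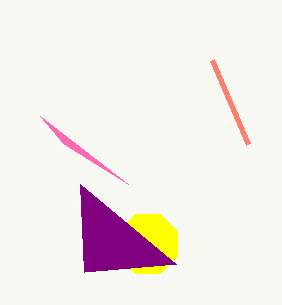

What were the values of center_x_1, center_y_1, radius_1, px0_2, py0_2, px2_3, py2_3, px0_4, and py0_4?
center_x_1 = 148; center_y_1 = 244; radius_1 = 32; px0_2 = 84; py0_2 = 272; px2_3 = 64; py2_3 = 144; px0_4 = 248; py0_4 = 144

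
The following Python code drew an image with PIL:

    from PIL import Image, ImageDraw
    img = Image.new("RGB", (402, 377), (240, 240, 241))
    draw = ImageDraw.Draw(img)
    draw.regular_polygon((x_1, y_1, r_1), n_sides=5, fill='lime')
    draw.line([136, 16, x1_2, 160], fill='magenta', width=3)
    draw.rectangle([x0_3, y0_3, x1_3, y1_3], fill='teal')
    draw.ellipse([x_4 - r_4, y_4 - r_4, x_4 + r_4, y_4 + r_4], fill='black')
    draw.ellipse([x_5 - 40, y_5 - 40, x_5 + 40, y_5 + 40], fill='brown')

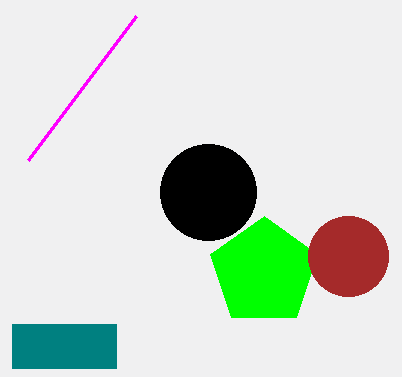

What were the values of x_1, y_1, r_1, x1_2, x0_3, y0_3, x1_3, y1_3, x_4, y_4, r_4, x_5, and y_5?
x_1 = 264, y_1 = 272, r_1 = 56, x1_2 = 28, x0_3 = 12, y0_3 = 324, x1_3 = 116, y1_3 = 368, x_4 = 208, y_4 = 192, r_4 = 48, x_5 = 348, y_5 = 256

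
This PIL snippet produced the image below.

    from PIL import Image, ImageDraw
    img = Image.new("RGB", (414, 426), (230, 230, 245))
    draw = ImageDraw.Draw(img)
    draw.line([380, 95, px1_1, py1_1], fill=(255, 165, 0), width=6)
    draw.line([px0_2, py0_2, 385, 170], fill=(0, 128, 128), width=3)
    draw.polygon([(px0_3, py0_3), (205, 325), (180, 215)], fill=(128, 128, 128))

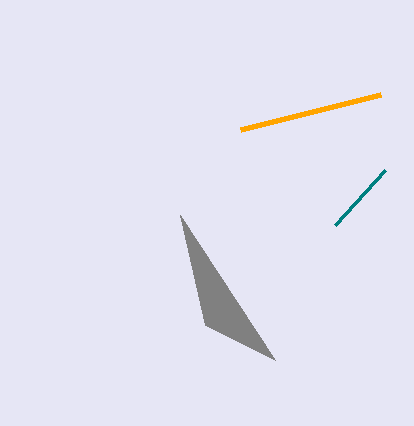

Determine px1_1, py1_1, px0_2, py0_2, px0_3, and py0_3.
px1_1 = 240
py1_1 = 130
px0_2 = 335
py0_2 = 225
px0_3 = 275
py0_3 = 360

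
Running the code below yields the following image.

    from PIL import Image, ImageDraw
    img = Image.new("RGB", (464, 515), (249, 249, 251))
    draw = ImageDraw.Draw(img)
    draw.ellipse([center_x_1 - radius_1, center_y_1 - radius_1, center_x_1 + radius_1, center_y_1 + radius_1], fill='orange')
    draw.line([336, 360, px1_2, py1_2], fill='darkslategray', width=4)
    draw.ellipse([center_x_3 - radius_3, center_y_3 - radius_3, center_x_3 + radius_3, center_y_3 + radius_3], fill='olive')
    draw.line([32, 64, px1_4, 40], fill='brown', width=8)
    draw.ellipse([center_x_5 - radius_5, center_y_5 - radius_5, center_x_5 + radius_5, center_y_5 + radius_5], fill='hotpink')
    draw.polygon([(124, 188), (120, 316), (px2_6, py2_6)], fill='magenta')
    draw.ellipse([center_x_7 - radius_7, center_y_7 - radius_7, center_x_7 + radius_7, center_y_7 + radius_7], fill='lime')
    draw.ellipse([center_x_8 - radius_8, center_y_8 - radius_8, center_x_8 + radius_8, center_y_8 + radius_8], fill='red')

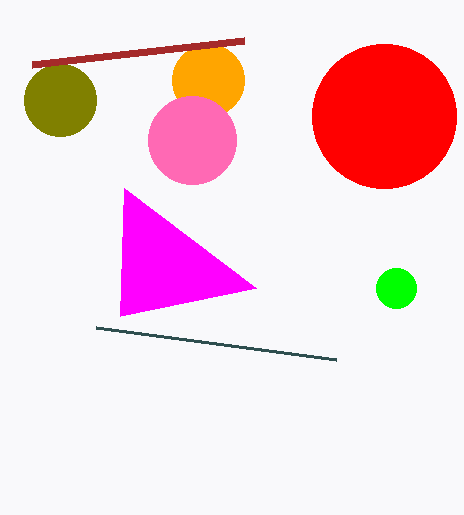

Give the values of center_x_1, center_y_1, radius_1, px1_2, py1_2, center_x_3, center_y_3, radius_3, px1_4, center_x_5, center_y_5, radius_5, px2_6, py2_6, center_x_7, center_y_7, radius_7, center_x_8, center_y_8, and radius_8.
center_x_1 = 208, center_y_1 = 80, radius_1 = 36, px1_2 = 96, py1_2 = 328, center_x_3 = 60, center_y_3 = 100, radius_3 = 36, px1_4 = 244, center_x_5 = 192, center_y_5 = 140, radius_5 = 44, px2_6 = 256, py2_6 = 288, center_x_7 = 396, center_y_7 = 288, radius_7 = 20, center_x_8 = 384, center_y_8 = 116, radius_8 = 72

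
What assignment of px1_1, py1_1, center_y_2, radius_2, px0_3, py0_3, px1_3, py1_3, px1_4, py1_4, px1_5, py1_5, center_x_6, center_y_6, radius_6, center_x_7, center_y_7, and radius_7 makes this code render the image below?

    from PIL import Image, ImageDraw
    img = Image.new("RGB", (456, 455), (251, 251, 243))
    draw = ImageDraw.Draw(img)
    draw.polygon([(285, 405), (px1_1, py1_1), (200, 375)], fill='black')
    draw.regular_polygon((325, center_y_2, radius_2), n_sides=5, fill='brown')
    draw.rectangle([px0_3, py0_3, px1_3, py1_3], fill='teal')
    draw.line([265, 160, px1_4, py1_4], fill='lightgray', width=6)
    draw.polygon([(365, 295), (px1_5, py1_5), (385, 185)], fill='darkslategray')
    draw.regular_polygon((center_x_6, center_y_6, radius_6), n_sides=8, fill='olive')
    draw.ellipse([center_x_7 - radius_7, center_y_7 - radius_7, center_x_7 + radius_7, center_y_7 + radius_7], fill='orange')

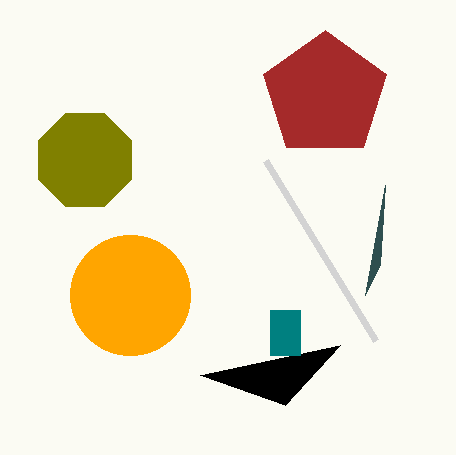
px1_1 = 340
py1_1 = 345
center_y_2 = 95
radius_2 = 65
px0_3 = 270
py0_3 = 310
px1_3 = 300
py1_3 = 355
px1_4 = 375
py1_4 = 340
px1_5 = 380
py1_5 = 265
center_x_6 = 85
center_y_6 = 160
radius_6 = 50
center_x_7 = 130
center_y_7 = 295
radius_7 = 60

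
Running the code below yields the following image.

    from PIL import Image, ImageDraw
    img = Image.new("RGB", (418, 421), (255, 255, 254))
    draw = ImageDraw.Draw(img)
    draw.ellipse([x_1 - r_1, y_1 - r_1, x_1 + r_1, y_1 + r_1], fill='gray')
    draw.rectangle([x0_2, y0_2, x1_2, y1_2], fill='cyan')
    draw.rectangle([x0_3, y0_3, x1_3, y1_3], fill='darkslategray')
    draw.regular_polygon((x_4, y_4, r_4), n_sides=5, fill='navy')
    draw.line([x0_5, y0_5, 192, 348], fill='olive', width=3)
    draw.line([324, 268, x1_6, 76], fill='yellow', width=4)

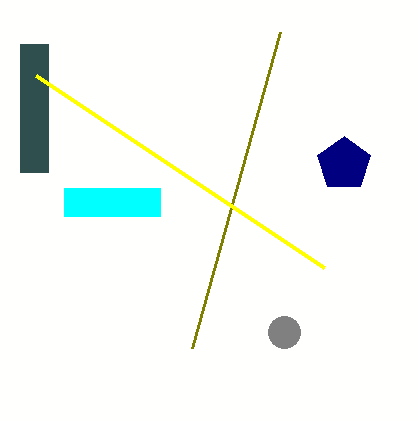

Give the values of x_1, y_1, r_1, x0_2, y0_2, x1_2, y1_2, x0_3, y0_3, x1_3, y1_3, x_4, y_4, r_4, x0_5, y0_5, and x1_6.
x_1 = 284, y_1 = 332, r_1 = 16, x0_2 = 64, y0_2 = 188, x1_2 = 160, y1_2 = 216, x0_3 = 20, y0_3 = 44, x1_3 = 48, y1_3 = 172, x_4 = 344, y_4 = 164, r_4 = 28, x0_5 = 280, y0_5 = 32, x1_6 = 36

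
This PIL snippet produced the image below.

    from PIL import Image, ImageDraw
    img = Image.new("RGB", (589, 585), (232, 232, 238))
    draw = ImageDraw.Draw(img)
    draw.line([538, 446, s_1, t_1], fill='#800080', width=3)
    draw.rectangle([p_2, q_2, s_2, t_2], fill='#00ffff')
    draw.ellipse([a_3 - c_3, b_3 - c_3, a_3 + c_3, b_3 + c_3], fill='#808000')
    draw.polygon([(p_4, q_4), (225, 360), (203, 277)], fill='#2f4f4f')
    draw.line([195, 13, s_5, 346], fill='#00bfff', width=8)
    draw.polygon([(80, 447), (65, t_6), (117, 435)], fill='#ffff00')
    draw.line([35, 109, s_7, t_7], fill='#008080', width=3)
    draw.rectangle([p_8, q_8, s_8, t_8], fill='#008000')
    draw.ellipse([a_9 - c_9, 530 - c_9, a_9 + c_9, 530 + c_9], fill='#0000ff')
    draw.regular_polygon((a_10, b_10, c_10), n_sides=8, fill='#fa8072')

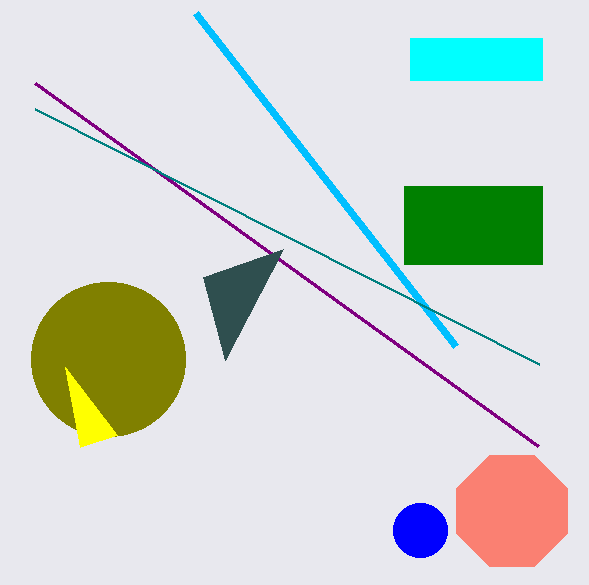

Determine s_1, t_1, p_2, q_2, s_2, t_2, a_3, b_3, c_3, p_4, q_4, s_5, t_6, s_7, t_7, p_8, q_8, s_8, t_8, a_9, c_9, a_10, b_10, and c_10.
s_1 = 35
t_1 = 83
p_2 = 410
q_2 = 38
s_2 = 542
t_2 = 80
a_3 = 108
b_3 = 359
c_3 = 77
p_4 = 283
q_4 = 249
s_5 = 455
t_6 = 367
s_7 = 539
t_7 = 364
p_8 = 404
q_8 = 186
s_8 = 542
t_8 = 264
a_9 = 420
c_9 = 27
a_10 = 512
b_10 = 511
c_10 = 60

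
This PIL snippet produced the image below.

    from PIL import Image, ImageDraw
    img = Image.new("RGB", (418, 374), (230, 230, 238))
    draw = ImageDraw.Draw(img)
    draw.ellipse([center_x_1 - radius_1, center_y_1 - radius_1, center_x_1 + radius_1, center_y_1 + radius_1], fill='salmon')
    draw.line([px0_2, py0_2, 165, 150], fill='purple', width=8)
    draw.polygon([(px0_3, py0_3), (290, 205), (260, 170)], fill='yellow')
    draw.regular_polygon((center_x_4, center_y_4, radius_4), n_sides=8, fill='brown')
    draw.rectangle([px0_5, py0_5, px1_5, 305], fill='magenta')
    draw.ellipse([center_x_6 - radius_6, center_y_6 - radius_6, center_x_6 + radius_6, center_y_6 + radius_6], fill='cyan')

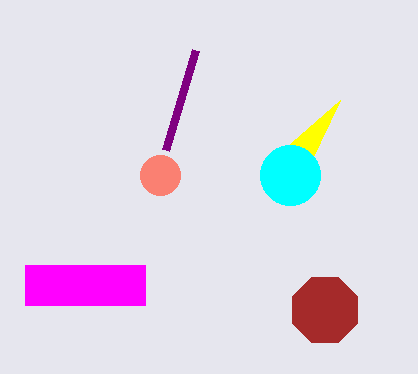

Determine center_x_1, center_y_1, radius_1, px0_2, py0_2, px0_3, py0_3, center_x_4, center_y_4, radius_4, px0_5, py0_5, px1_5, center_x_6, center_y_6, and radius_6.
center_x_1 = 160, center_y_1 = 175, radius_1 = 20, px0_2 = 195, py0_2 = 50, px0_3 = 340, py0_3 = 100, center_x_4 = 325, center_y_4 = 310, radius_4 = 35, px0_5 = 25, py0_5 = 265, px1_5 = 145, center_x_6 = 290, center_y_6 = 175, radius_6 = 30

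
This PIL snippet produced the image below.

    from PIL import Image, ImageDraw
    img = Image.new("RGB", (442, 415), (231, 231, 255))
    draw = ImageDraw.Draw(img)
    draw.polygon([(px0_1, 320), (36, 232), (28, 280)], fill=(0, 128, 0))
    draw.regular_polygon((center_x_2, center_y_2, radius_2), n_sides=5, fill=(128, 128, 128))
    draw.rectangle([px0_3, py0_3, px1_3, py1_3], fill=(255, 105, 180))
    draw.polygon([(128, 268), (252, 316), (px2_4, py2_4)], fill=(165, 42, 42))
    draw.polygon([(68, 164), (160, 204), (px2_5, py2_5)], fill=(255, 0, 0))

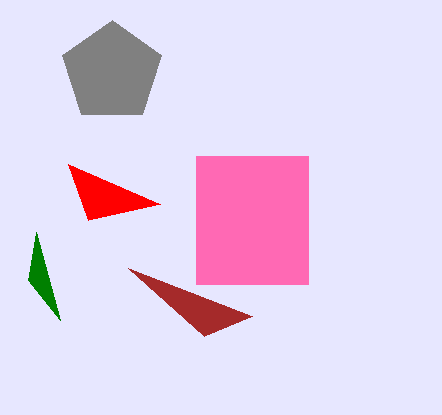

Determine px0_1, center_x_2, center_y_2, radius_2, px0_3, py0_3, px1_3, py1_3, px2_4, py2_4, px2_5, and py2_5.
px0_1 = 60, center_x_2 = 112, center_y_2 = 72, radius_2 = 52, px0_3 = 196, py0_3 = 156, px1_3 = 308, py1_3 = 284, px2_4 = 204, py2_4 = 336, px2_5 = 88, py2_5 = 220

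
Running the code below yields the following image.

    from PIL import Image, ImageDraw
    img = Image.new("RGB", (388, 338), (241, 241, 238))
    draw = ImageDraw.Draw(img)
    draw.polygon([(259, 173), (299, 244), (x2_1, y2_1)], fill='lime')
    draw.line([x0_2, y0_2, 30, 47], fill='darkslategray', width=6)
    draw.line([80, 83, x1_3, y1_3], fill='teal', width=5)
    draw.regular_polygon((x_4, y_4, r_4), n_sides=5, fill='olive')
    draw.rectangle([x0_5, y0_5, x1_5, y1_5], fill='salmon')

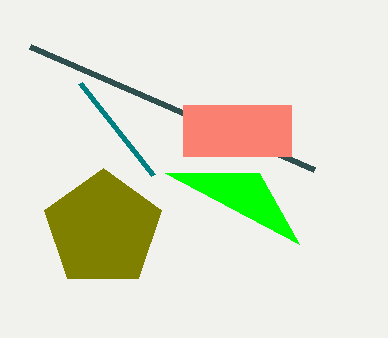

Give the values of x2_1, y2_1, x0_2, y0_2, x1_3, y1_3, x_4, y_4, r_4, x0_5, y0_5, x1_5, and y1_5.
x2_1 = 165; y2_1 = 173; x0_2 = 314; y0_2 = 170; x1_3 = 153; y1_3 = 175; x_4 = 103; y_4 = 229; r_4 = 61; x0_5 = 183; y0_5 = 105; x1_5 = 291; y1_5 = 156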